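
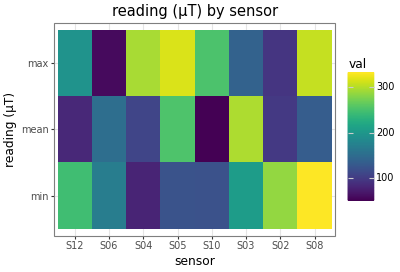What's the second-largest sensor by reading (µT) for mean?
S05

Top 3 for mean: S03 ≈ 300, S05 ≈ 250, S06 ≈ 150.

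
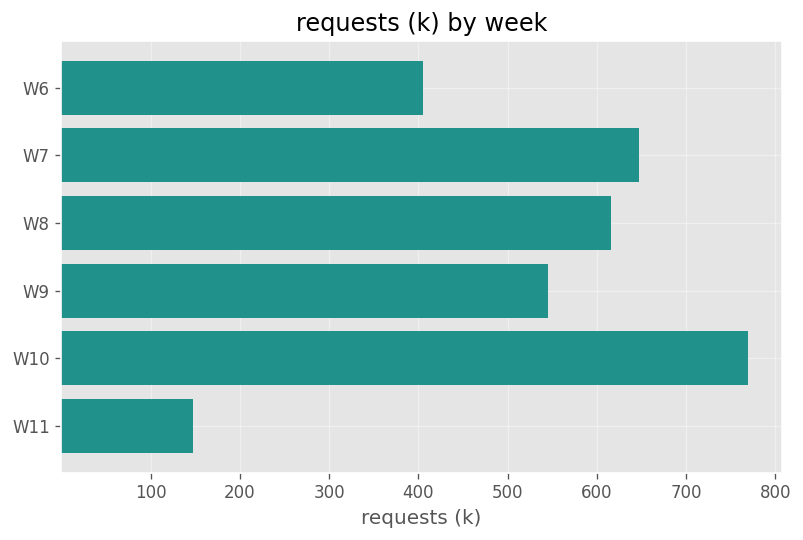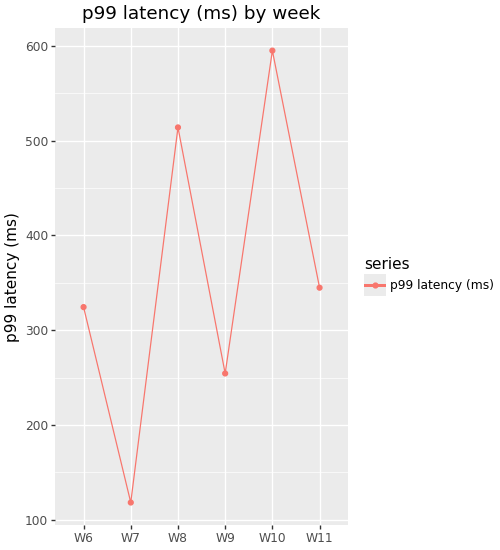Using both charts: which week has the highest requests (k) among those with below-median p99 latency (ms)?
W7

Chart 2 median p99 latency (ms) ≈ 300; below-median weeks: W6, W7, W9. Among those, W7 has the highest requests (k) (≈ 600).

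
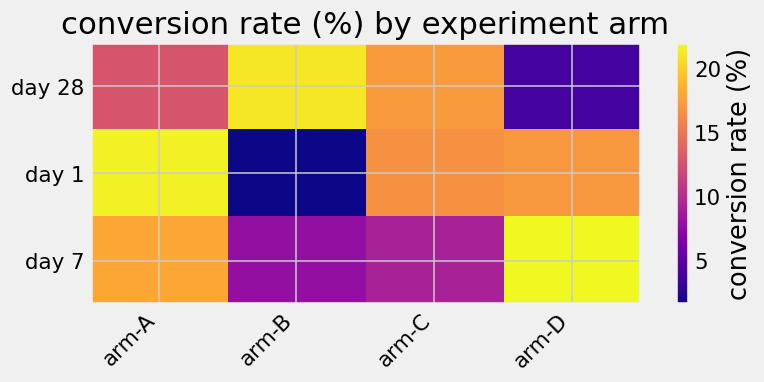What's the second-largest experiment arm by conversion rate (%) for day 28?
Top 3 for day 28: arm-B ≈ 22, arm-C ≈ 18, arm-A ≈ 12.

arm-C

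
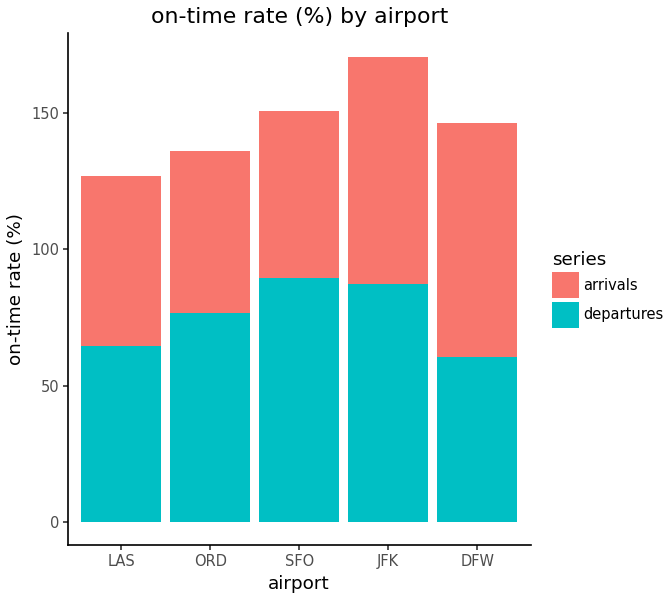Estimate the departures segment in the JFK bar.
departures top ≈ 80, bottom ≈ 0; segment ≈ 80.

≈ 80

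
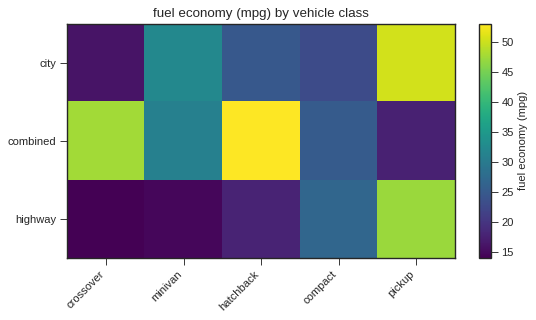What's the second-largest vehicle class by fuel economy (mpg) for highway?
Top 3 for highway: pickup ≈ 45, compact ≈ 25, hatchback ≈ 20.

compact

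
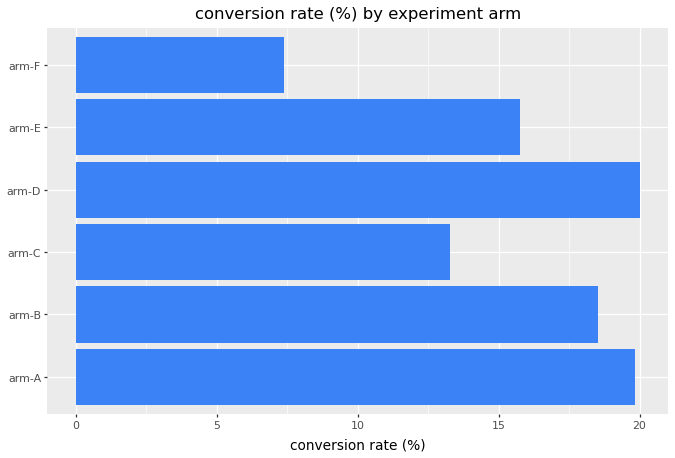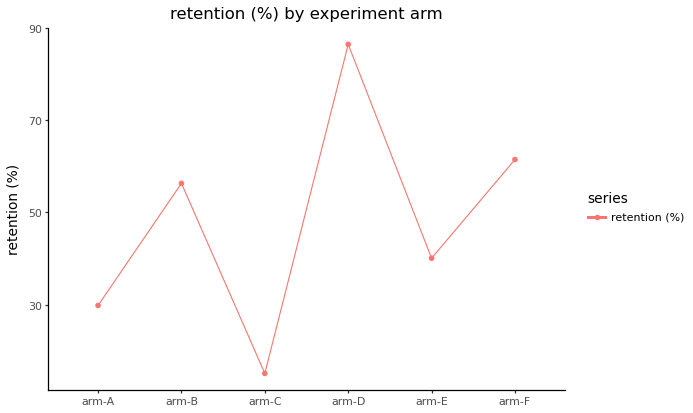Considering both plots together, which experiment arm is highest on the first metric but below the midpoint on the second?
arm-A

Chart 2 median retention (%) ≈ 50; below-median experiment arms: arm-A, arm-C, arm-E. Among those, arm-A has the highest conversion rate (%) (≈ 20).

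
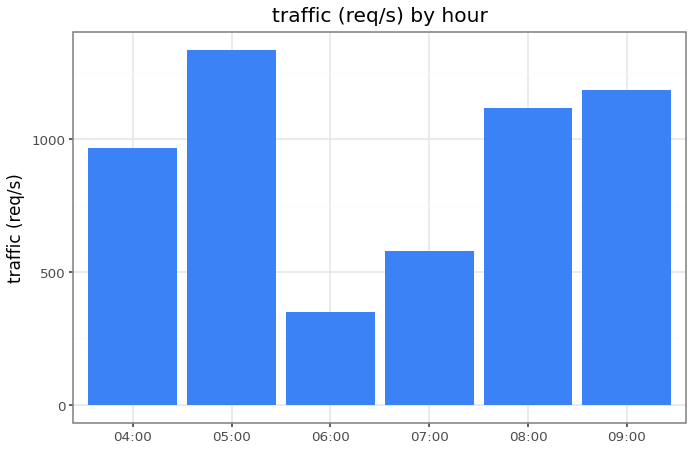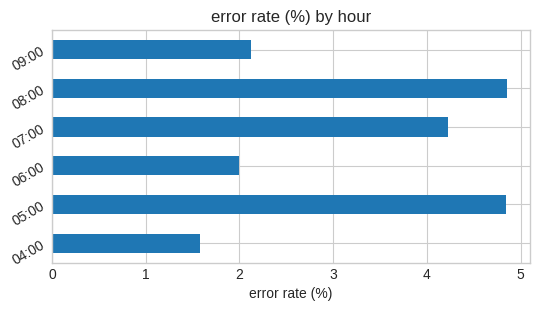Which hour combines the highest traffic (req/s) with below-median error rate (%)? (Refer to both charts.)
09:00

Chart 2 median error rate (%) ≈ 3; below-median hours: 04:00, 06:00, 09:00. Among those, 09:00 has the highest traffic (req/s) (≈ 1200).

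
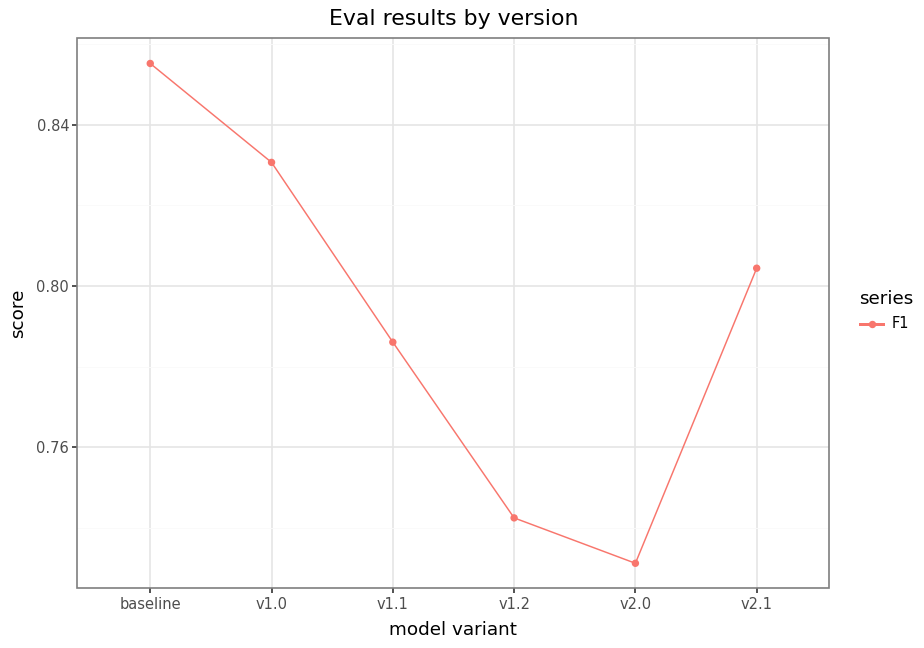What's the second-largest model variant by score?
Top 3: baseline ≈ 0.86, v1.0 ≈ 0.84, v2.1 ≈ 0.80.

v1.0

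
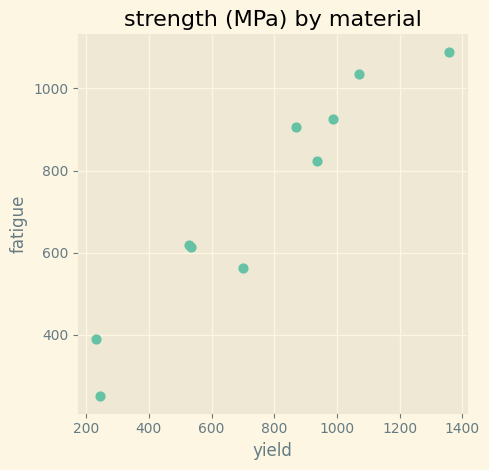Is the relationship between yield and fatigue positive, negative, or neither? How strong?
Points are positively correlated; strong (|r| ≈ 1.0).

positive, strong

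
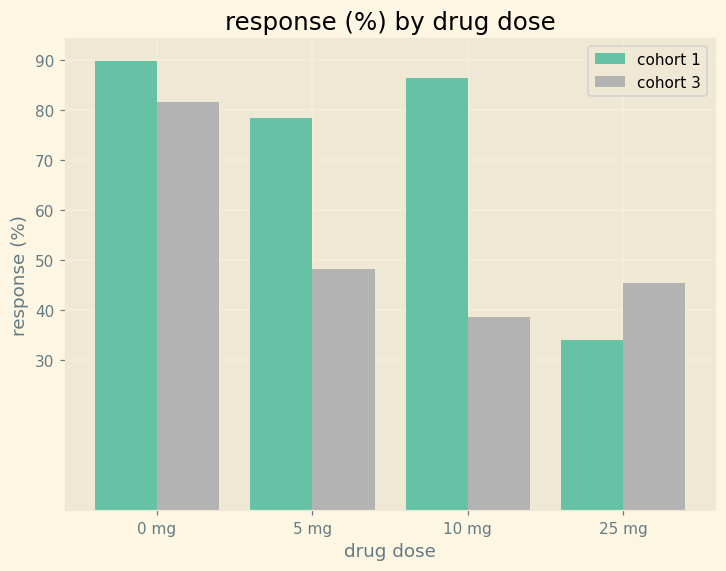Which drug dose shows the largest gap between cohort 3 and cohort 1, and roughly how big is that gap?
10 mg: cohort 3 ≈ 40, cohort 1 ≈ 90 → gap ≈ 50. Next-largest (5 mg) is only ≈ 30.

10 mg, ≈ 50 %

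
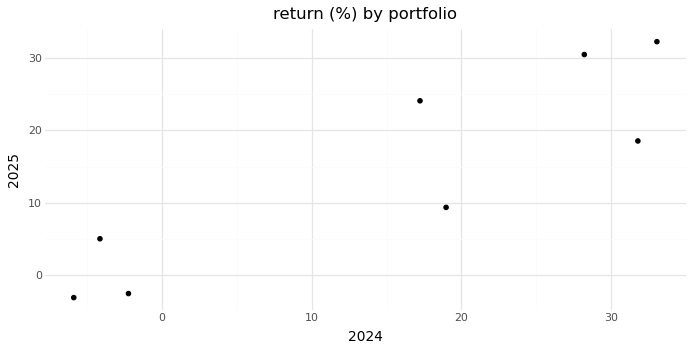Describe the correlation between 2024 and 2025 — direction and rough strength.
Points are positively correlated; strong (|r| ≈ 0.9).

positive, strong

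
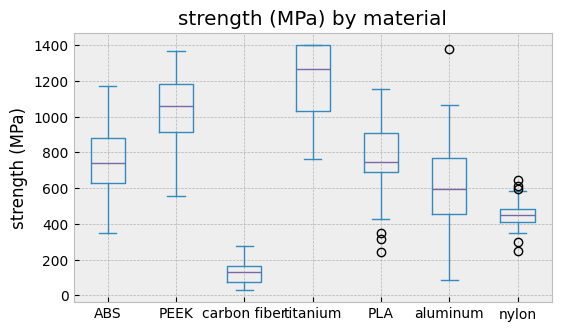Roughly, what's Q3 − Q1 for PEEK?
Q3 ≈ 1200, Q1 ≈ 900; IQR ≈ 300.

≈ 300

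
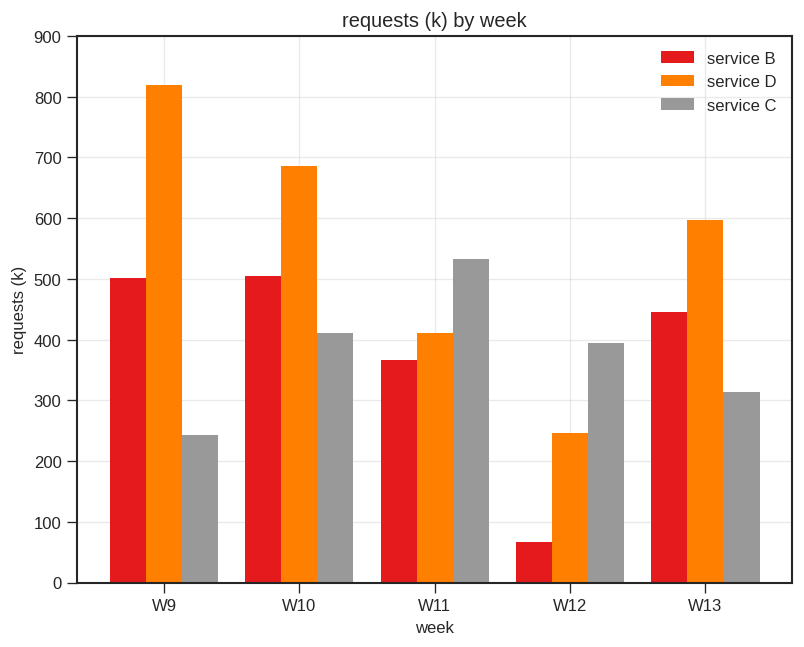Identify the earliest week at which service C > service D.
W11

W10: service C ≈ 400 vs service D ≈ 700 (not yet); W11: service C ≈ 500 vs service D ≈ 400 (first crossover).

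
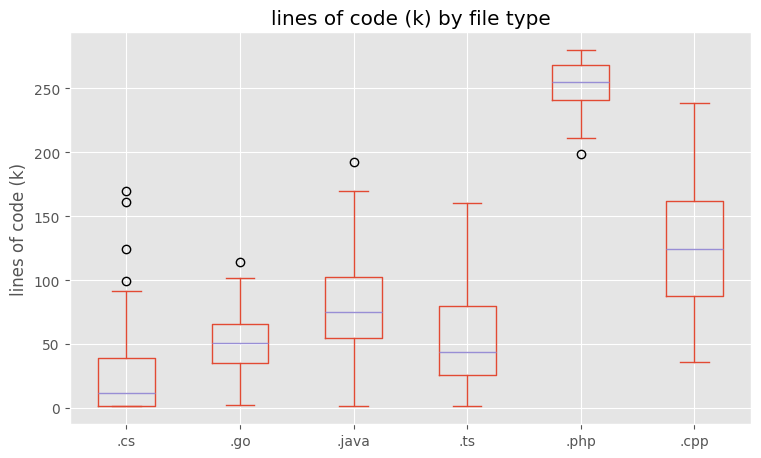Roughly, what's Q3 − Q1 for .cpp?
Q3 ≈ 160, Q1 ≈ 80; IQR ≈ 80.

≈ 80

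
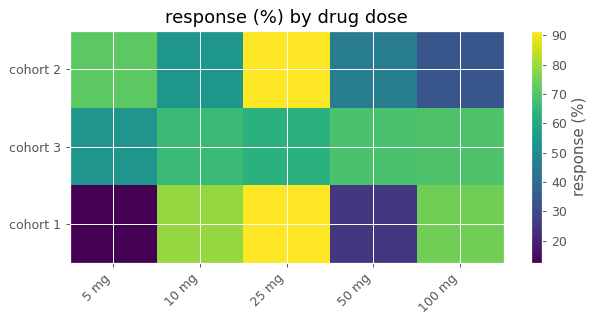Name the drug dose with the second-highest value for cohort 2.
Top 3 for cohort 2: 25 mg ≈ 90, 5 mg ≈ 70, 10 mg ≈ 50.

5 mg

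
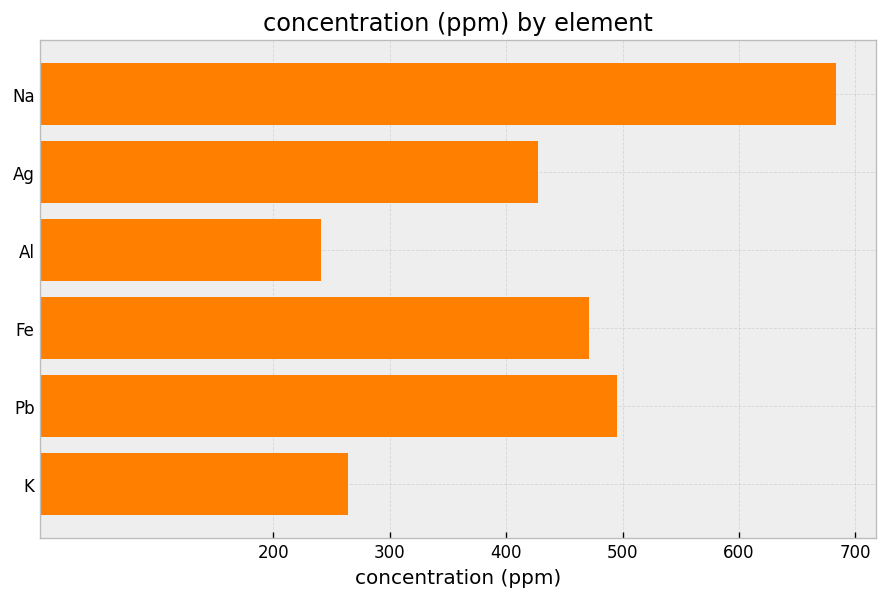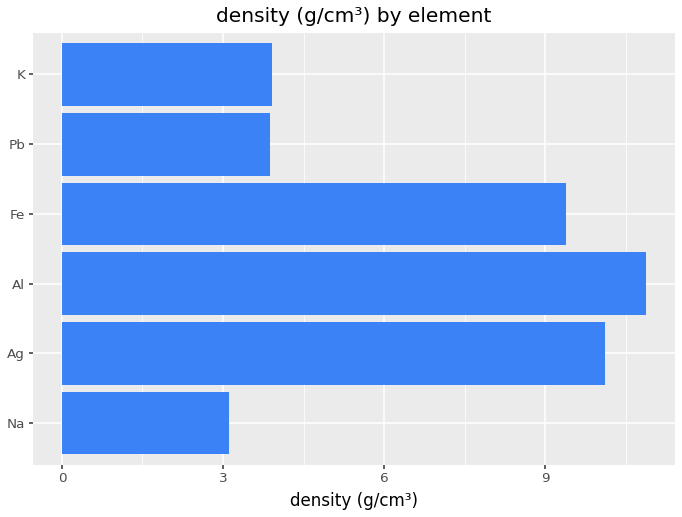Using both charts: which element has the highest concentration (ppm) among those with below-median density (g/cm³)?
Na

Chart 2 median density (g/cm³) ≈ 7; below-median elements: Na, Pb, K. Among those, Na has the highest concentration (ppm) (≈ 700).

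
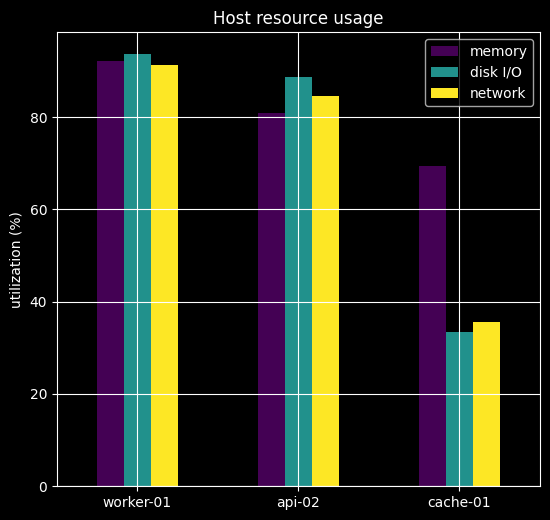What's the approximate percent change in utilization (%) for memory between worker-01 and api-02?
≈ -11.1%

worker-01 ≈ 90, api-02 ≈ 80; (80 − 90) / 90 ≈ -11.1%.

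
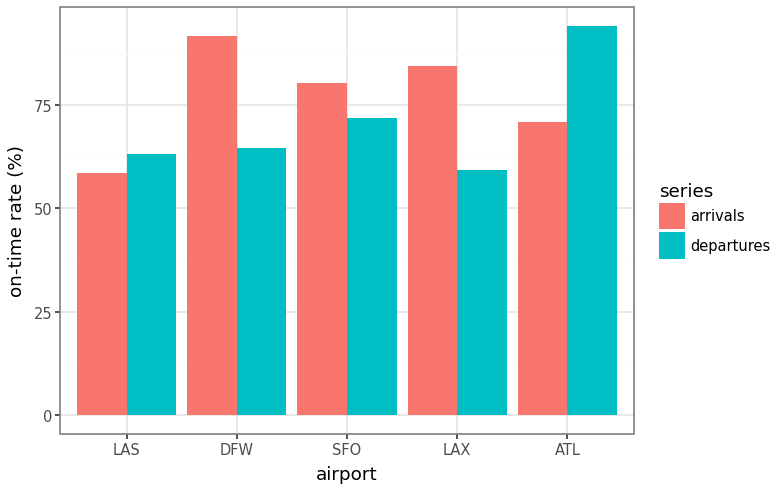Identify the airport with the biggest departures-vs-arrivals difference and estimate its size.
DFW, ≈ 30 %

DFW: departures ≈ 60, arrivals ≈ 90 → gap ≈ 30. Next-largest (LAX) is only ≈ 20.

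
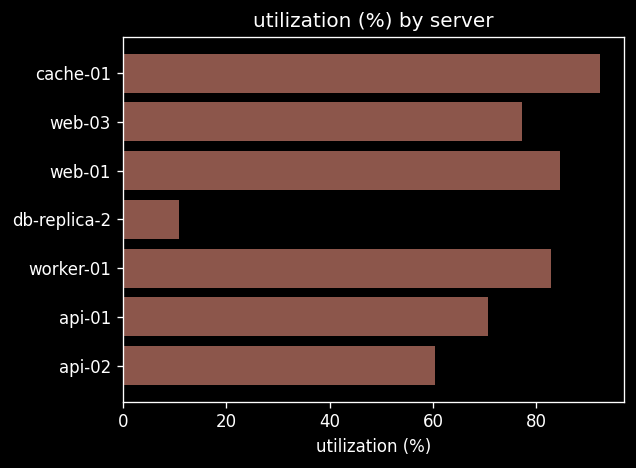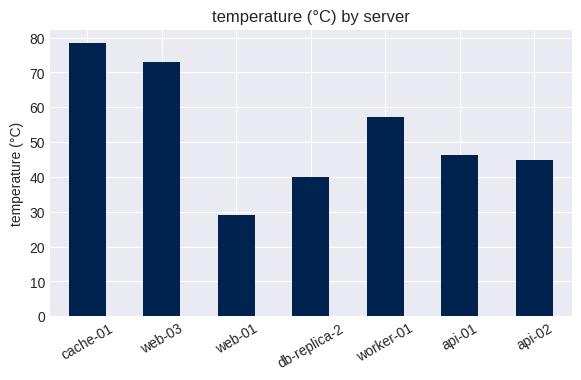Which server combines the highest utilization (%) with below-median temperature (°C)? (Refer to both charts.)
Chart 2 median temperature (°C) ≈ 50; below-median servers: web-01, db-replica-2, api-02. Among those, web-01 has the highest utilization (%) (≈ 80).

web-01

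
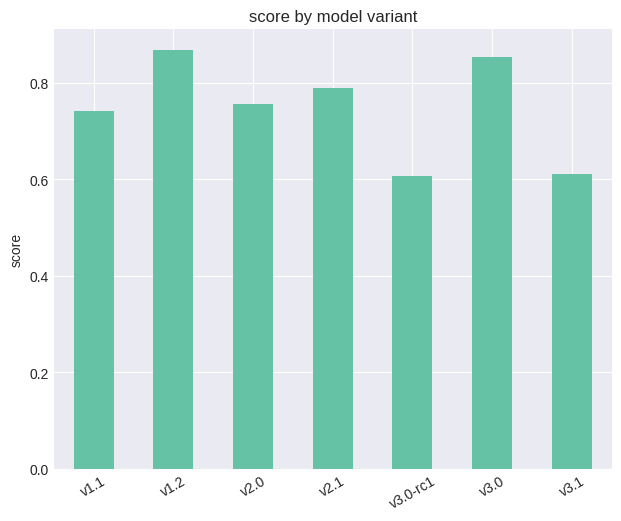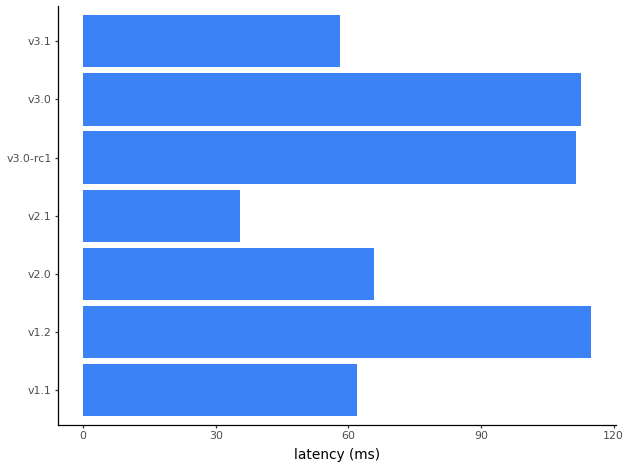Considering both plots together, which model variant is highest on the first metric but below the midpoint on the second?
Chart 2 median latency (ms) ≈ 60; below-median model variants: v1.1, v2.1, v3.1. Among those, v2.1 has the highest score (≈ 0.8).

v2.1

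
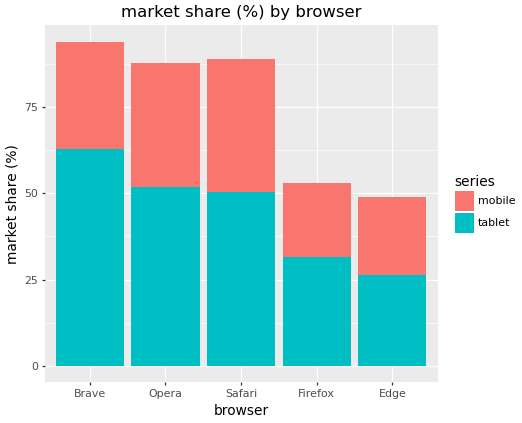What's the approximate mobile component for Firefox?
≈ 20

mobile top ≈ 50, bottom ≈ 30; segment ≈ 20.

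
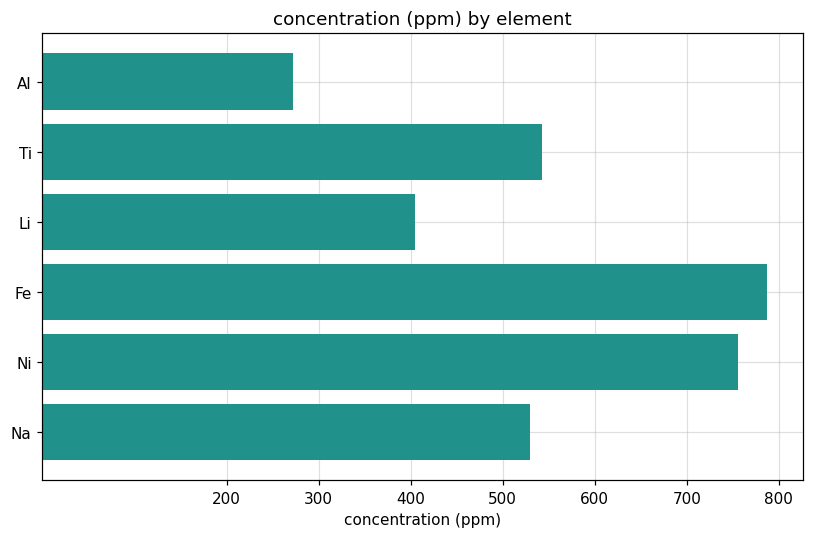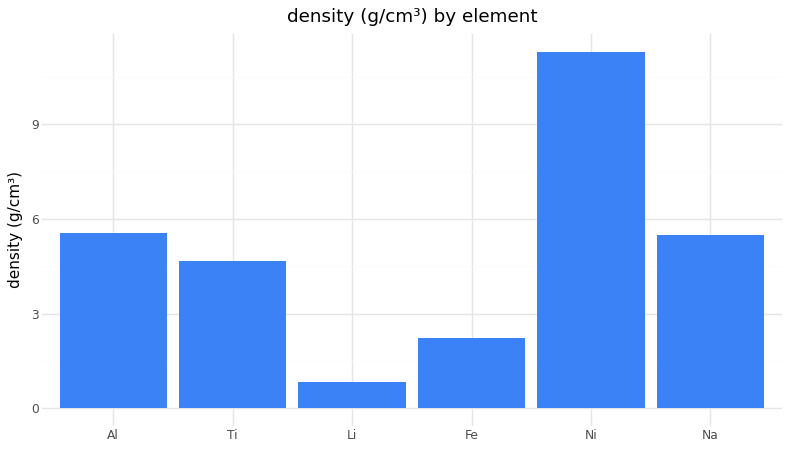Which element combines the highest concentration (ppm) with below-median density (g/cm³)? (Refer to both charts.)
Chart 2 median density (g/cm³) ≈ 6; below-median elements: Ti, Li, Fe. Among those, Fe has the highest concentration (ppm) (≈ 800).

Fe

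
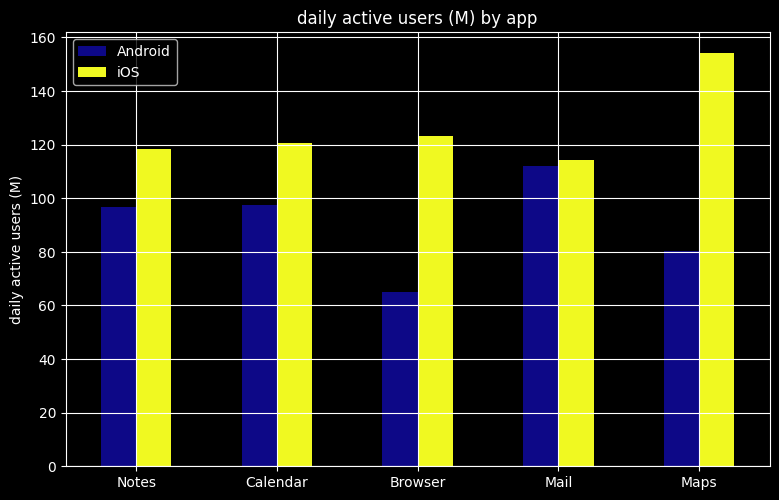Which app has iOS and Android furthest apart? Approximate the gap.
Maps: iOS ≈ 160, Android ≈ 80 → gap ≈ 80. Next-largest (Browser) is only ≈ 60.

Maps, ≈ 80 M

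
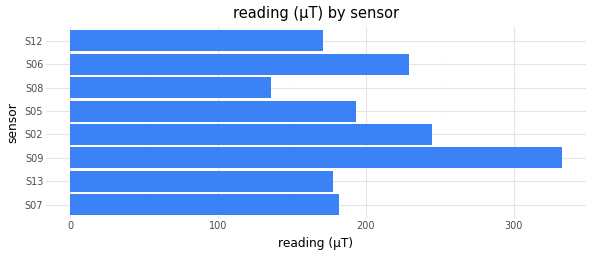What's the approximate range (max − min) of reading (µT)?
≈ 200

Max S09 ≈ 350, min S08 ≈ 150; range ≈ 200.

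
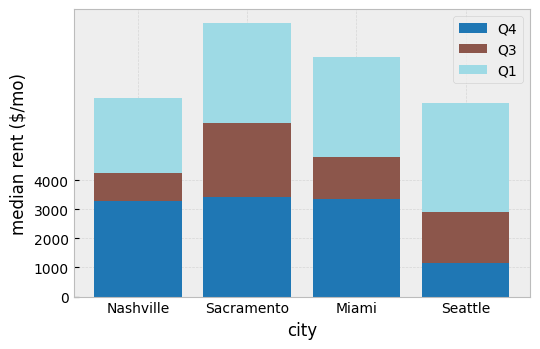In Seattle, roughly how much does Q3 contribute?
≈ 2000

Q3 top ≈ 3000, bottom ≈ 1000; segment ≈ 2000.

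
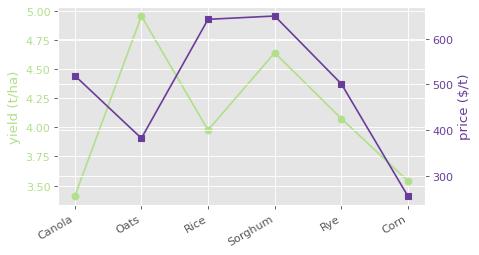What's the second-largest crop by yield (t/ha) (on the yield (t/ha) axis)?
Sorghum

Top 3 (on the yield (t/ha) axis): Oats ≈ 5.0, Sorghum ≈ 4.6, Rye ≈ 4.0.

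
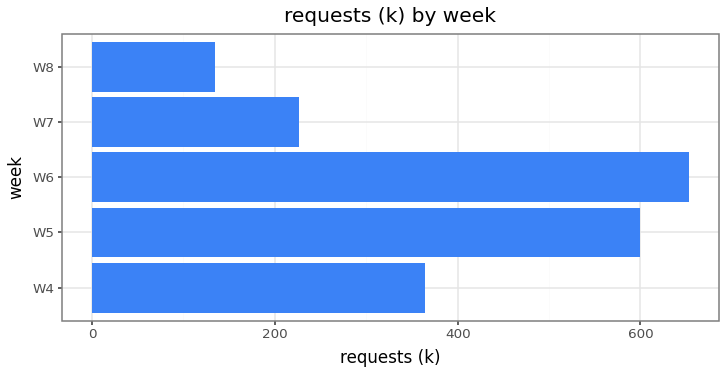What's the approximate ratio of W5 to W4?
W5 ≈ 600, W4 ≈ 400; 600/400 ≈ 1.5.

≈ 1.5×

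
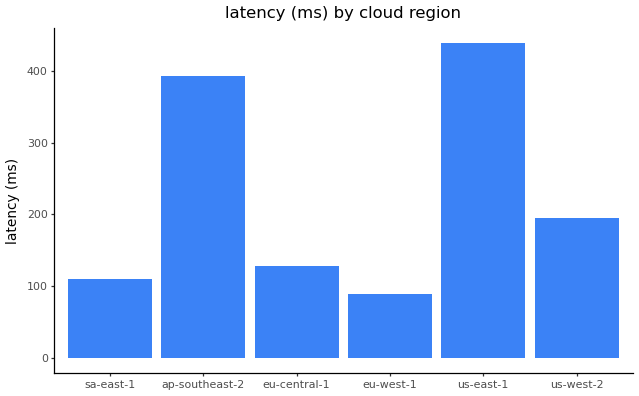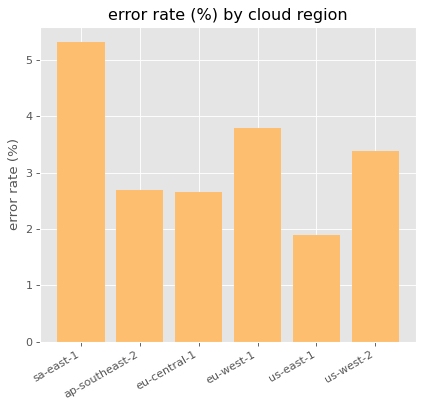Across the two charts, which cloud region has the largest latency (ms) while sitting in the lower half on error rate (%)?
Chart 2 median error rate (%) ≈ 3; below-median cloud regions: ap-southeast-2, eu-central-1, us-east-1. Among those, us-east-1 has the highest latency (ms) (≈ 450).

us-east-1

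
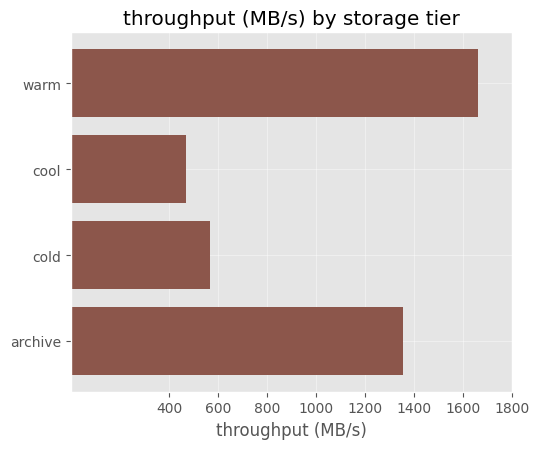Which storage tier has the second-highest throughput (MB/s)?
archive

Top 3: warm ≈ 1600, archive ≈ 1400, cold ≈ 600.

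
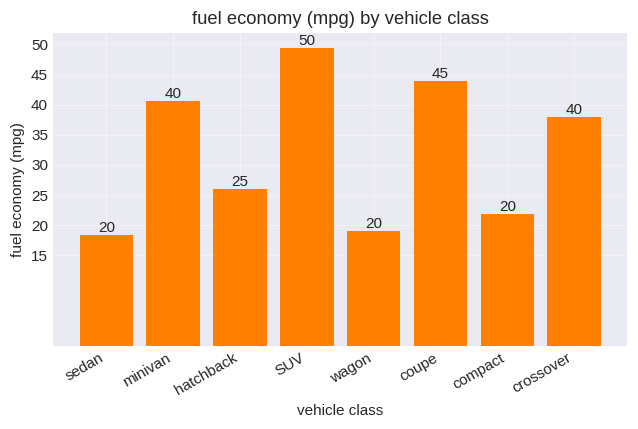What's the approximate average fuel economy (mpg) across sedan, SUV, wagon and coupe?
(20 + 50 + 20 + 45) / 4 ≈ 34.

≈ 34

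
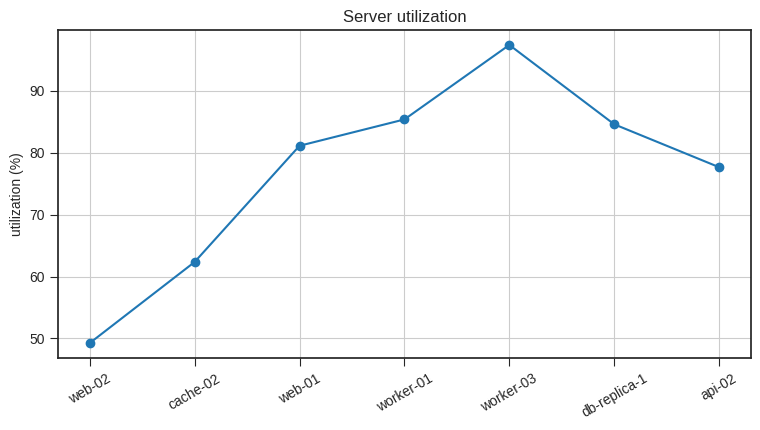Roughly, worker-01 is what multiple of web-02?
≈ 1.7×

worker-01 ≈ 85, web-02 ≈ 50; 85/50 ≈ 1.7.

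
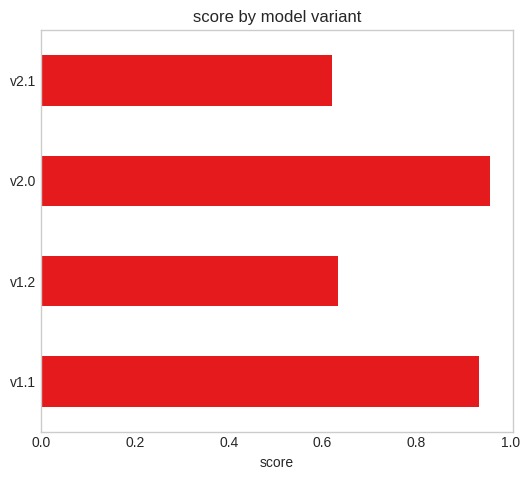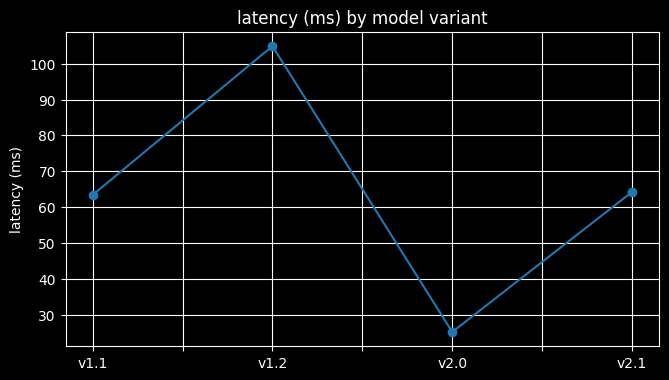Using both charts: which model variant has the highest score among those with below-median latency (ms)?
Chart 2 median latency (ms) ≈ 60; below-median model variants: v1.1, v2.0. Among those, v2.0 has the highest score (≈ 1).

v2.0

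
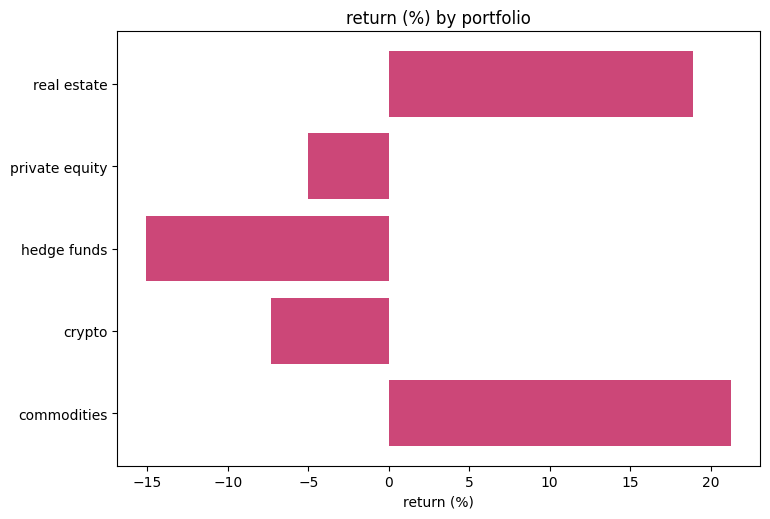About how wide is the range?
Max commodities ≈ 20, min hedge funds ≈ -15; range ≈ 35.

≈ 35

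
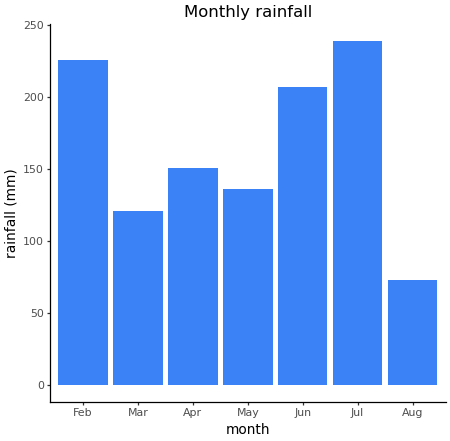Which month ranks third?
Top 4: Jul ≈ 240, Feb ≈ 220, Jun ≈ 200, Apr ≈ 160.

Jun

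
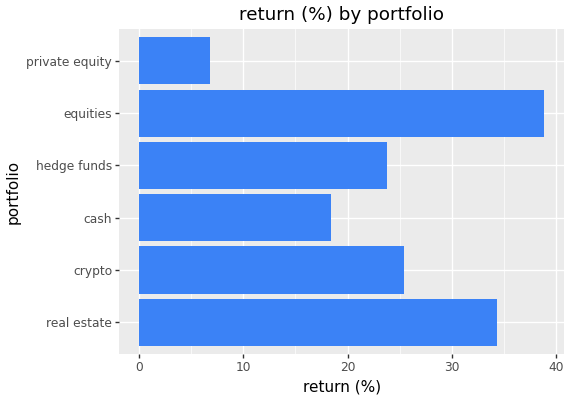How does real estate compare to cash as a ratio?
≈ 1.75×

real estate ≈ 35, cash ≈ 20; 35/20 ≈ 1.75.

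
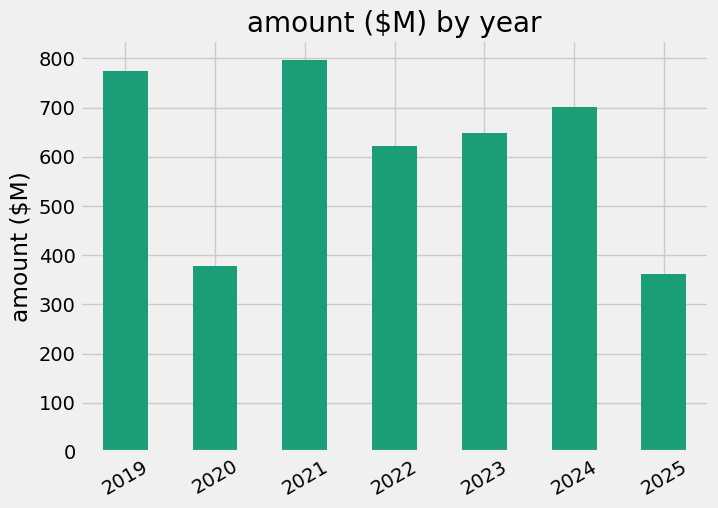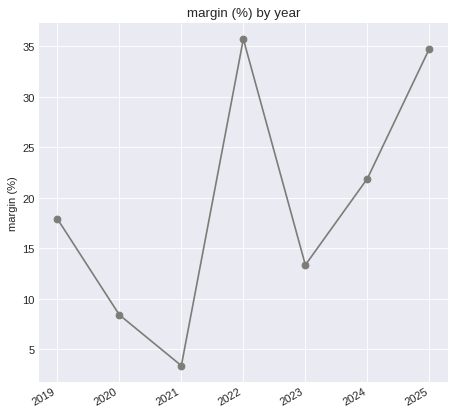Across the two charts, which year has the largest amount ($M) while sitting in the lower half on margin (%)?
2021

Chart 2 median margin (%) ≈ 20; below-median years: 2020, 2021, 2023. Among those, 2021 has the highest amount ($M) (≈ 800).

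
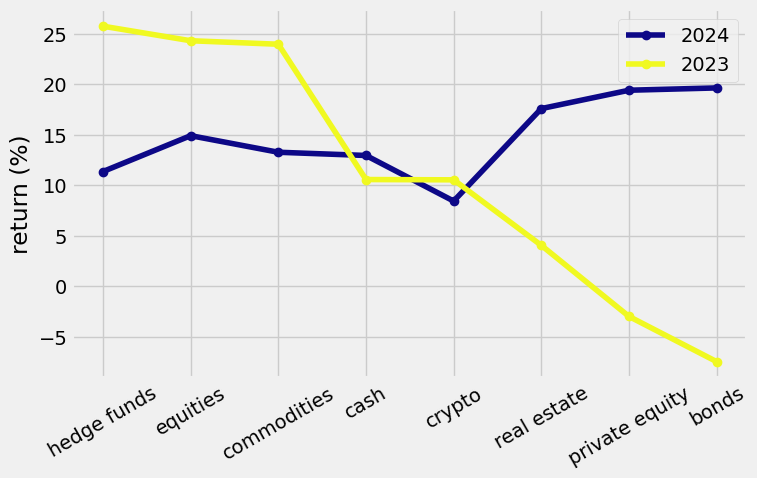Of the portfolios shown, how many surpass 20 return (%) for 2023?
Above 20: hedge funds, equities, commodities.

3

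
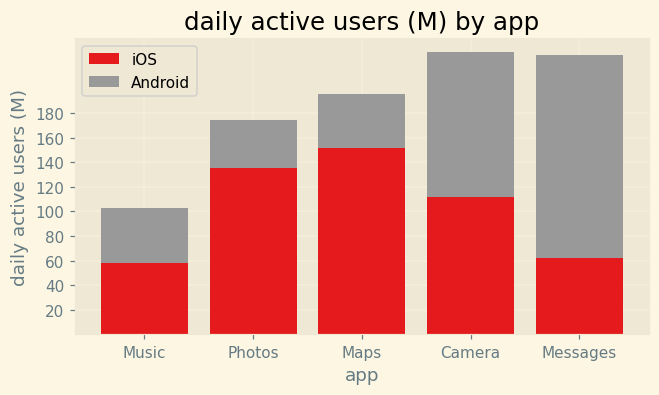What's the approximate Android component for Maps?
Android top ≈ 200, bottom ≈ 160; segment ≈ 40.

≈ 40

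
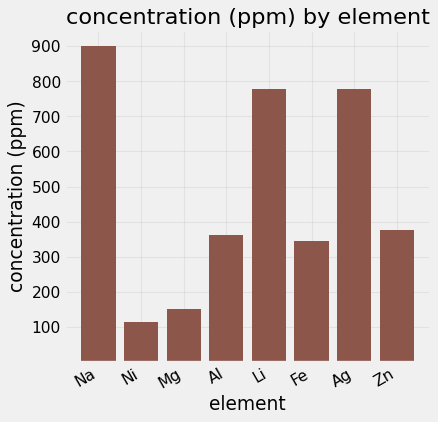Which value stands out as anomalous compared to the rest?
Na ≈ 900; the rest sit between ≈ 100 and ≈ 800.

Na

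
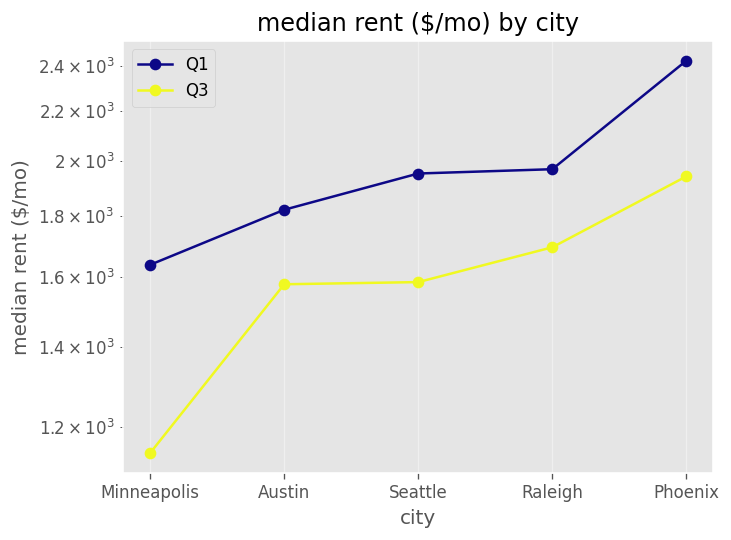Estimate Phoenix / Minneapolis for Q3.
≈ 1.67×

Phoenix ≈ 2000, Minneapolis ≈ 1200; 2000/1200 ≈ 1.67.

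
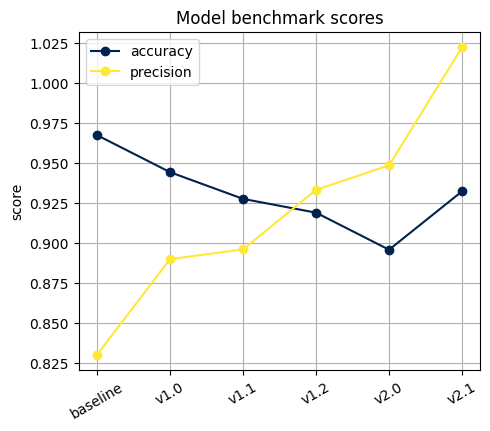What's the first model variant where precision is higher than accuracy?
v1.1: precision ≈ 0.90 vs accuracy ≈ 0.92 (not yet); v1.2: precision ≈ 0.94 vs accuracy ≈ 0.92 (first crossover).

v1.2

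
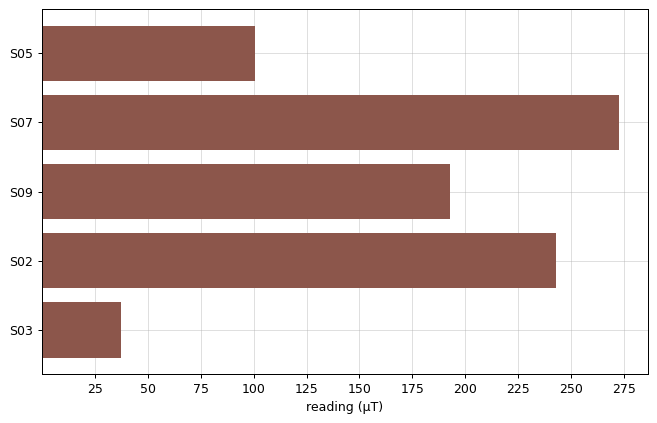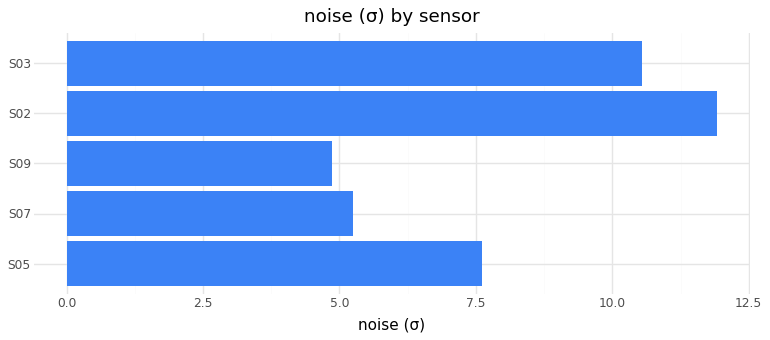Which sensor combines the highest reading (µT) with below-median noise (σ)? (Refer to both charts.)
Chart 2 median noise (σ) ≈ 8; below-median sensors: S07, S09. Among those, S07 has the highest reading (µT) (≈ 275).

S07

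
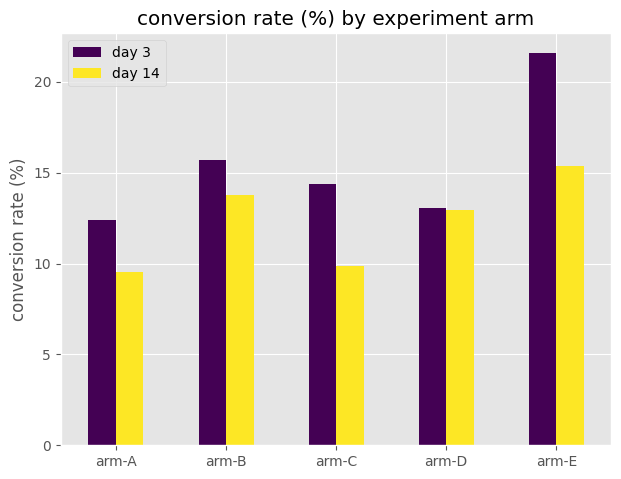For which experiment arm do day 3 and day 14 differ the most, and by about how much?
arm-E: day 3 ≈ 22, day 14 ≈ 16 → gap ≈ 6. Next-largest (arm-C) is only ≈ 4.

arm-E, ≈ 6 %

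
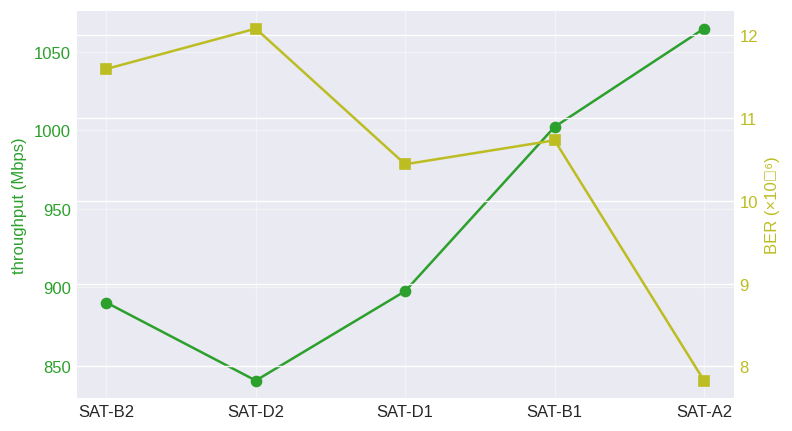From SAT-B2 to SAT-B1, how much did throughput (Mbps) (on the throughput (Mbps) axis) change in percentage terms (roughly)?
≈ +11.1%

SAT-B2 ≈ 900, SAT-B1 ≈ 1000; (1000 − 900) / 900 ≈ +11.1%.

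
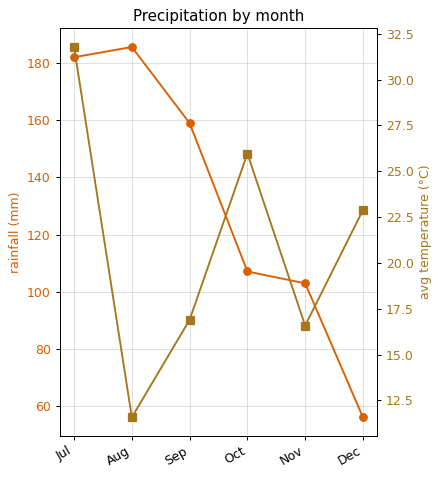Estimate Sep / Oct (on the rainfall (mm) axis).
≈ 1.6×

Sep ≈ 160, Oct ≈ 100; 160/100 ≈ 1.6.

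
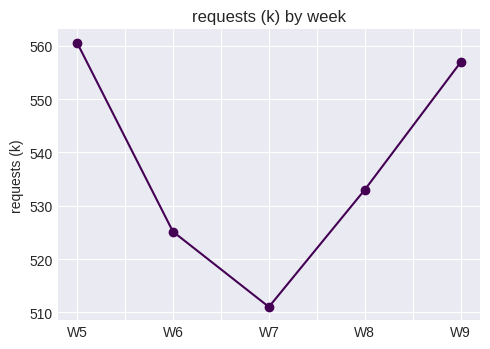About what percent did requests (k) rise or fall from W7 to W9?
≈ +8.8%

W7 ≈ 510, W9 ≈ 555; (555 − 510) / 510 ≈ +8.8%.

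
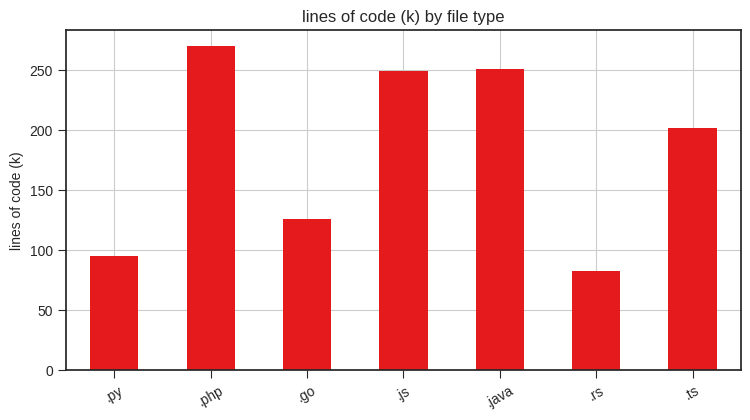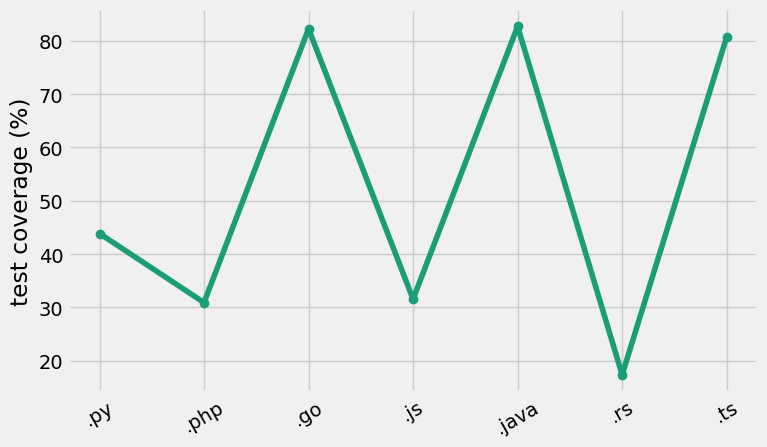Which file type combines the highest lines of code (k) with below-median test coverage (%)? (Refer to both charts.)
Chart 2 median test coverage (%) ≈ 40; below-median file types: .php, .js, .rs. Among those, .php has the highest lines of code (k) (≈ 275).

.php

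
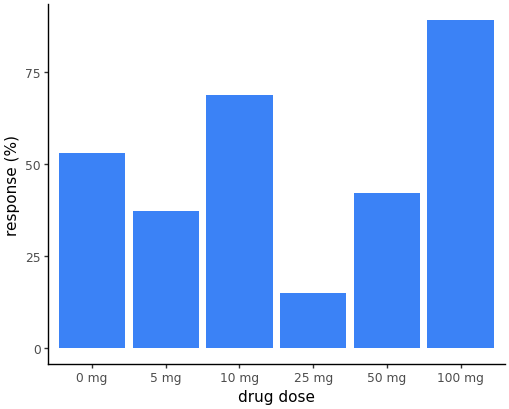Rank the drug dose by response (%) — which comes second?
Top 3: 100 mg ≈ 90, 10 mg ≈ 70, 0 mg ≈ 50.

10 mg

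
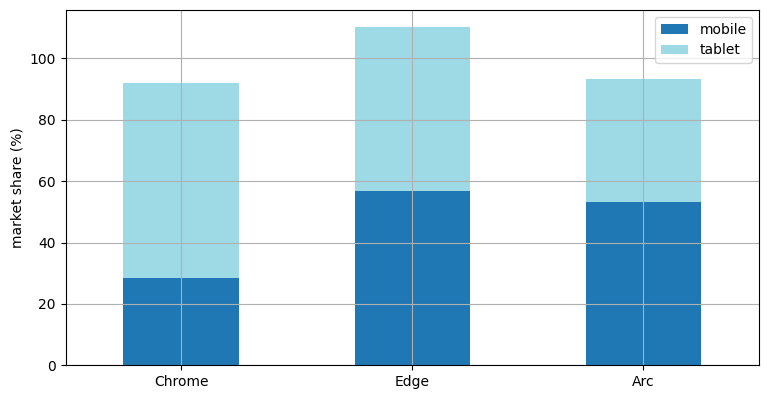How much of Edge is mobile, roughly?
mobile top ≈ 60, bottom ≈ 0; segment ≈ 60.

≈ 60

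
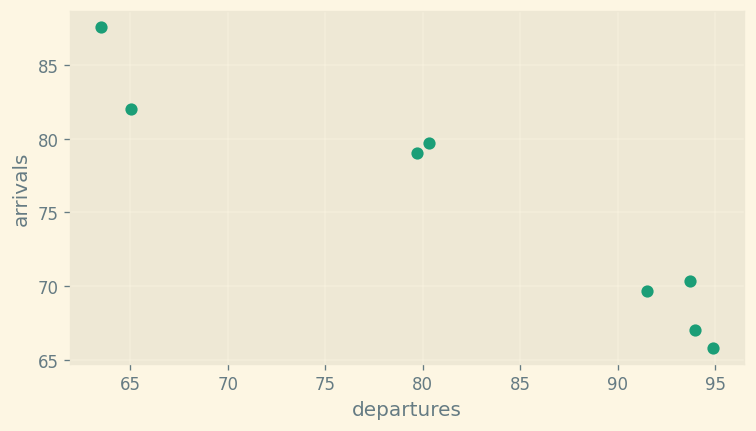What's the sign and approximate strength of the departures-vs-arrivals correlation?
negative, strong

Points are negatively correlated; strong (|r| ≈ 1.0).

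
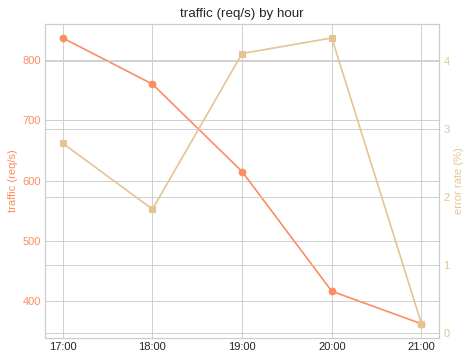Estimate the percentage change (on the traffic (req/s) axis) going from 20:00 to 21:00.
20:00 ≈ 400, 21:00 ≈ 350; (350 − 400) / 400 ≈ -12.5%.

≈ -12.5%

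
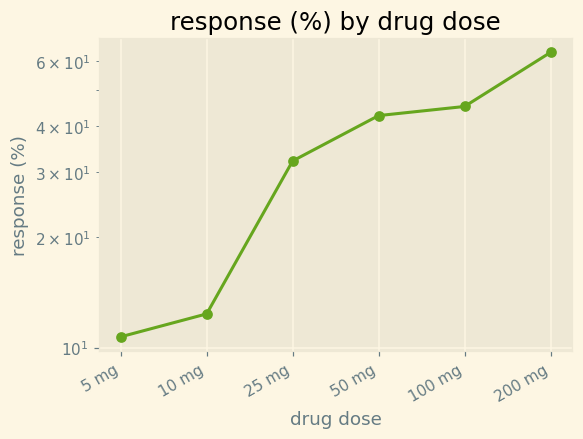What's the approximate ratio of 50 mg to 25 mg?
≈ 1.5×

50 mg ≈ 45, 25 mg ≈ 30; 45/30 ≈ 1.5.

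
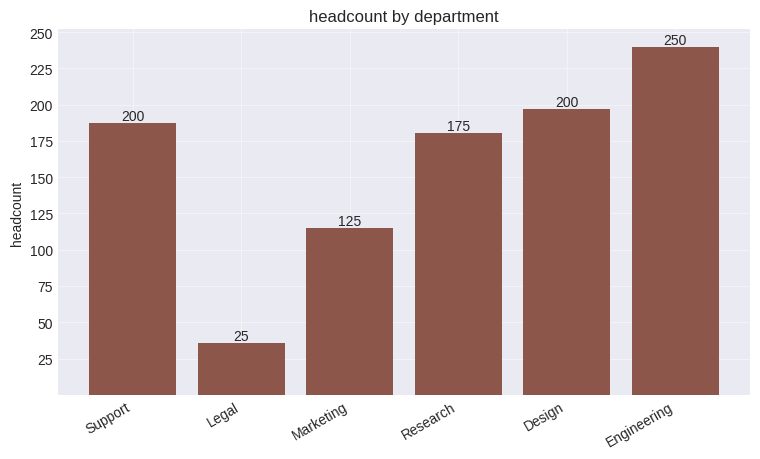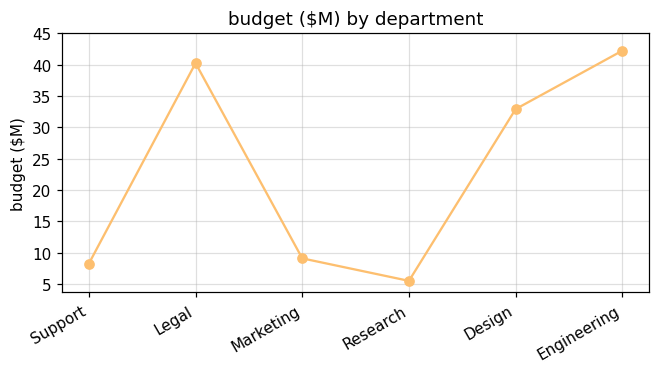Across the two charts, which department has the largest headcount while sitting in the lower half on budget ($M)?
Support

Chart 2 median budget ($M) ≈ 20; below-median departments: Support, Marketing, Research. Among those, Support has the highest headcount (≈ 200).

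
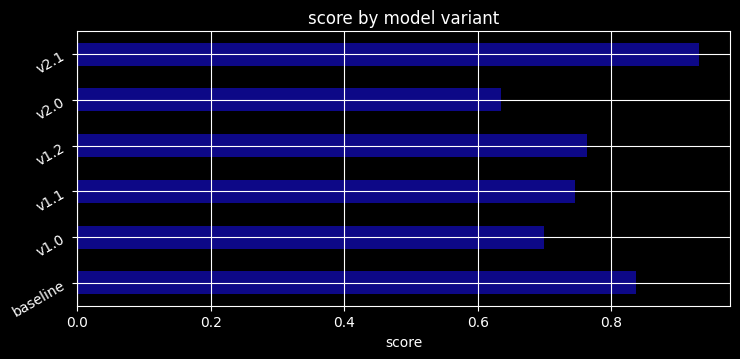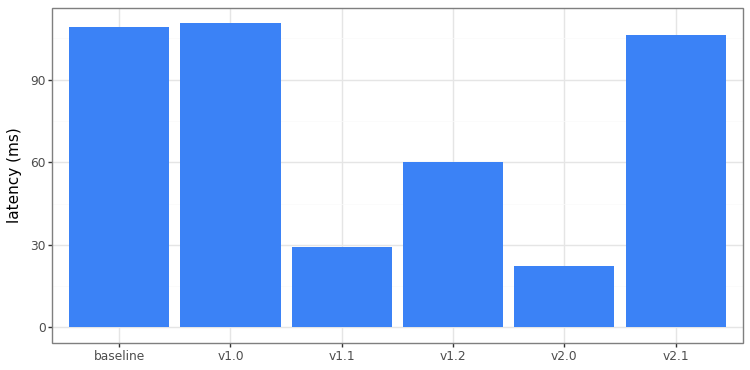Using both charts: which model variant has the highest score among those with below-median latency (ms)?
Chart 2 median latency (ms) ≈ 80; below-median model variants: v1.1, v1.2, v2.0. Among those, v1.2 has the highest score (≈ 0.8).

v1.2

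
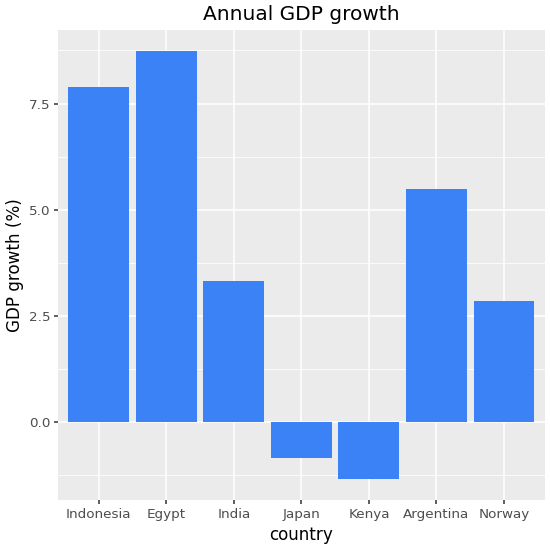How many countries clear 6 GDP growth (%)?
Above 6: Indonesia, Egypt.

2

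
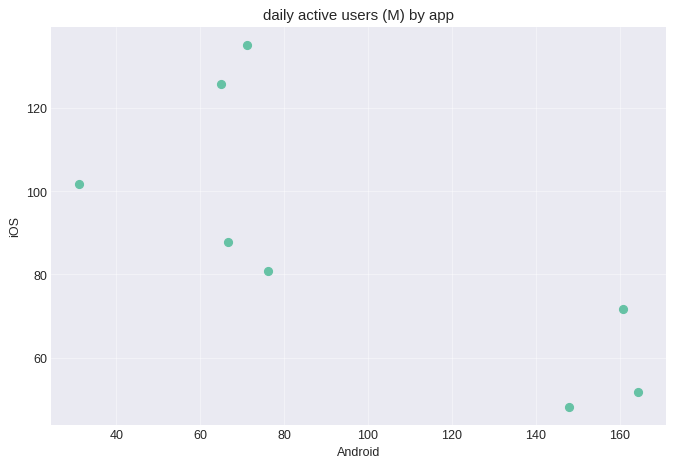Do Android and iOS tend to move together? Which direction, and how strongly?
Points are negatively correlated; strong (|r| ≈ 0.8).

negative, strong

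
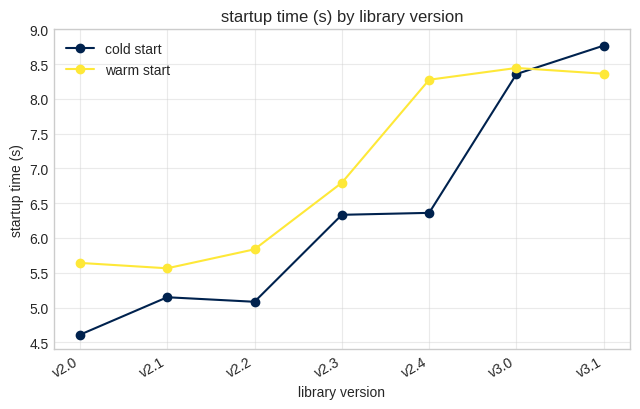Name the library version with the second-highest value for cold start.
v3.0

Top 3 for cold start: v3.1 ≈ 9.0, v3.0 ≈ 8.5, v2.4 ≈ 6.5.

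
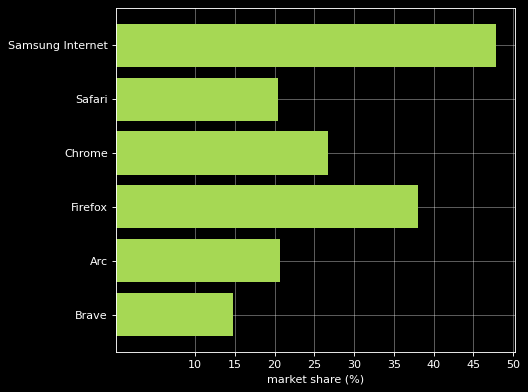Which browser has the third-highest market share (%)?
Top 4: Samsung Internet ≈ 50, Firefox ≈ 40, Chrome ≈ 25, Arc ≈ 20.

Chrome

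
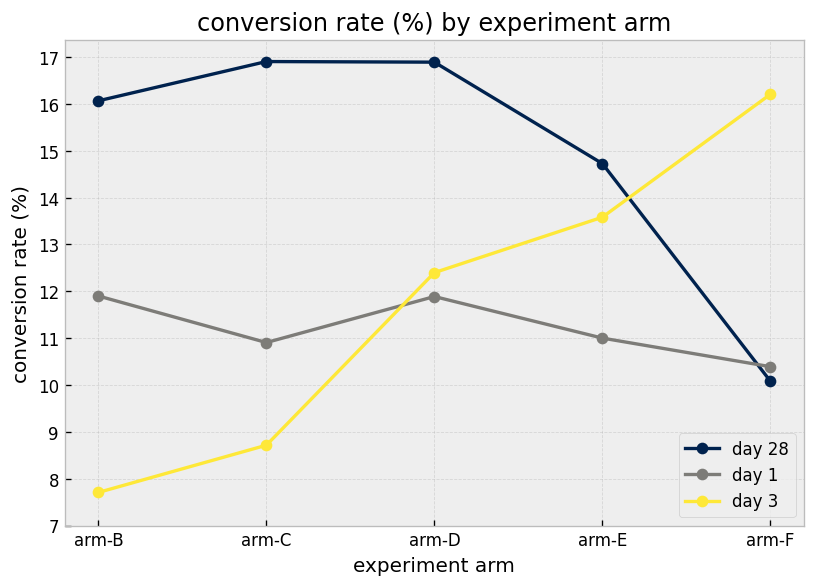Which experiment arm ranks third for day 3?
Top 4 for day 3: arm-F ≈ 16, arm-E ≈ 14, arm-D ≈ 12, arm-C ≈ 9.

arm-D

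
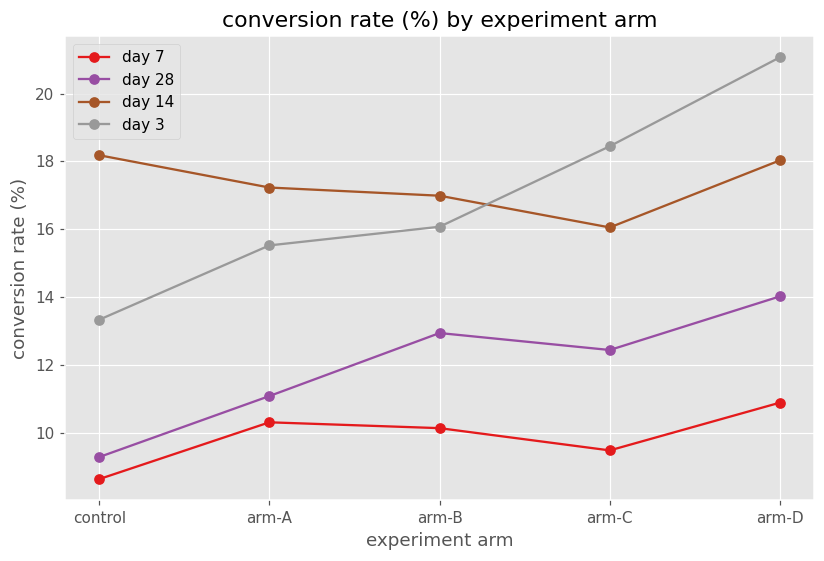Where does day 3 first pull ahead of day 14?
arm-B: day 3 ≈ 16 vs day 14 ≈ 16 (not yet); arm-C: day 3 ≈ 18 vs day 14 ≈ 16 (first crossover).

arm-C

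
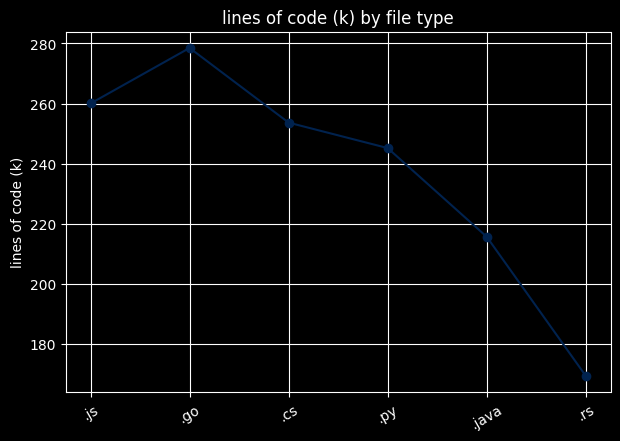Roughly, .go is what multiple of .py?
≈ 1.12×

.go ≈ 280, .py ≈ 250; 280/250 ≈ 1.12.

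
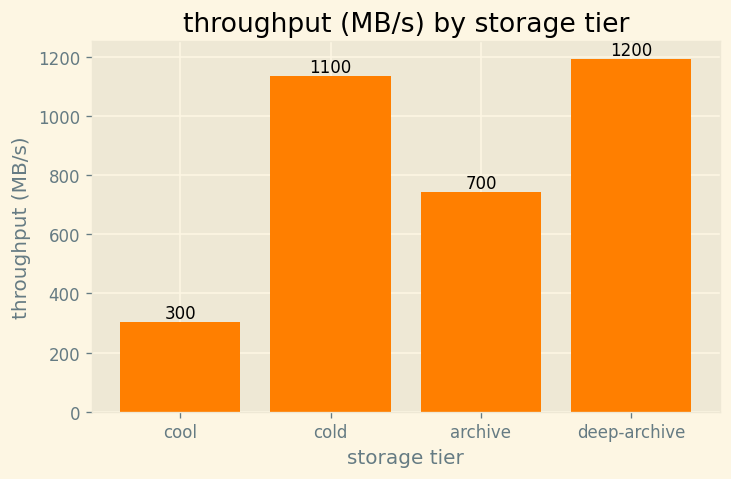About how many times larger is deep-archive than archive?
≈ 1.71×

deep-archive ≈ 1200, archive ≈ 700; 1200/700 ≈ 1.71.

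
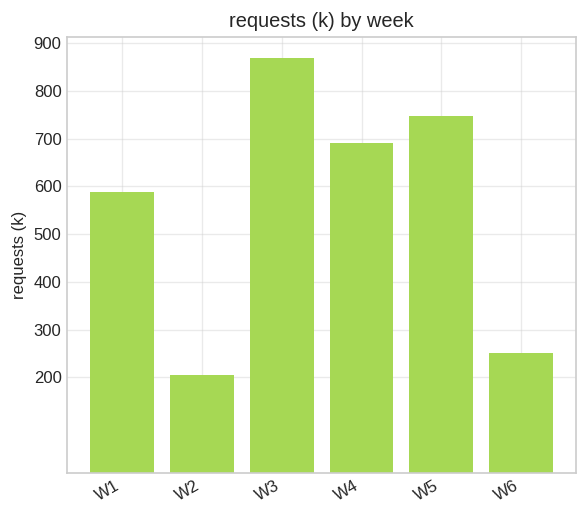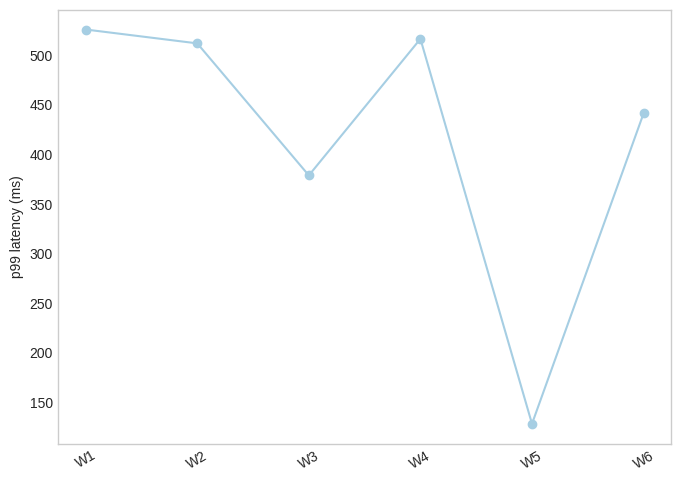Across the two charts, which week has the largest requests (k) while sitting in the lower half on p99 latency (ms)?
W3

Chart 2 median p99 latency (ms) ≈ 500; below-median weeks: W3, W5, W6. Among those, W3 has the highest requests (k) (≈ 900).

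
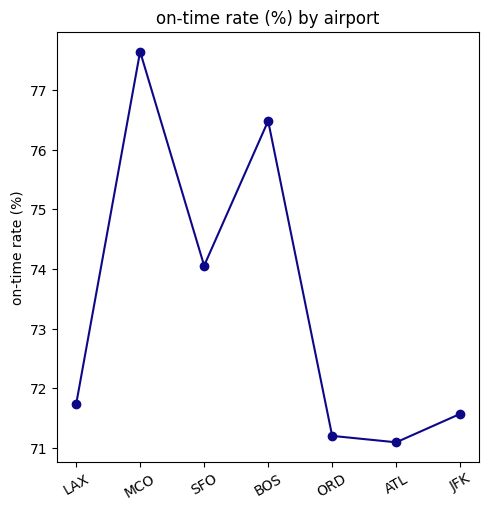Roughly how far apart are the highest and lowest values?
≈ 7

Max MCO ≈ 78, min ATL ≈ 71; range ≈ 7.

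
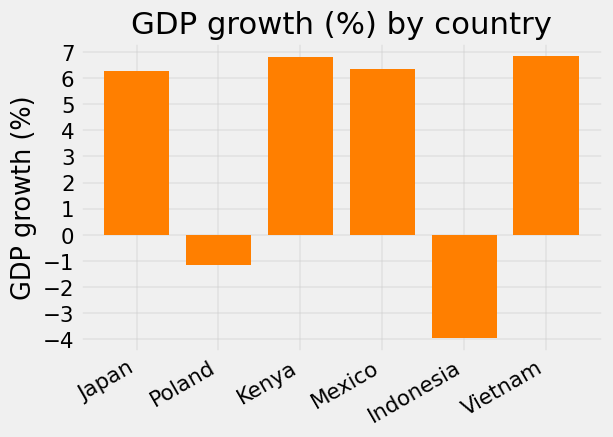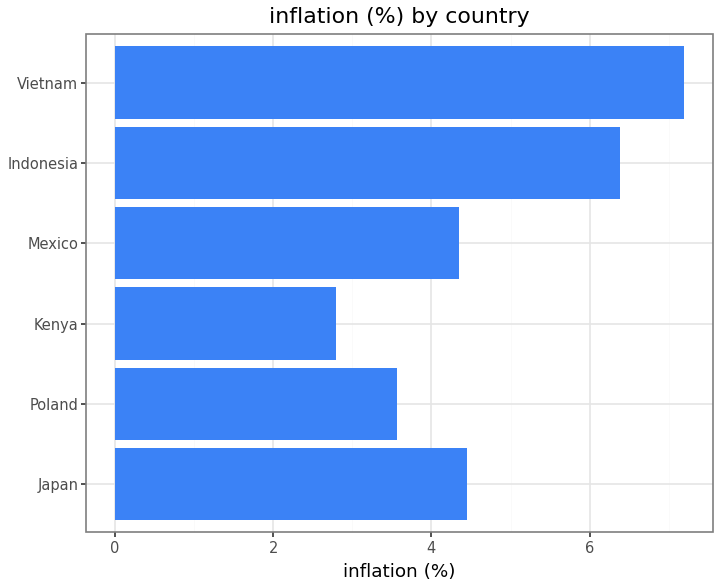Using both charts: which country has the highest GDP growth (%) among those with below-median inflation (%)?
Chart 2 median inflation (%) ≈ 4; below-median countries: Poland, Kenya, Mexico. Among those, Kenya has the highest GDP growth (%) (≈ 7).

Kenya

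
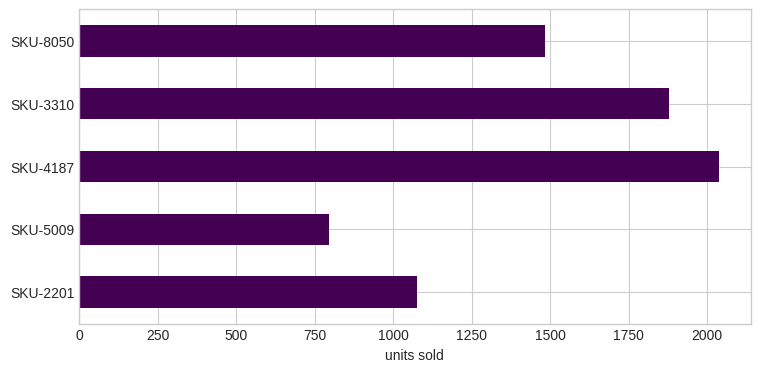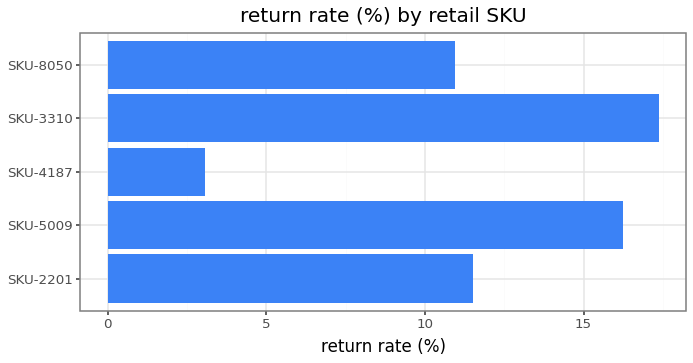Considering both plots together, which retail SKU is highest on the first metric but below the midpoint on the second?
SKU-4187

Chart 2 median return rate (%) ≈ 12; below-median retail SKUs: SKU-4187, SKU-8050. Among those, SKU-4187 has the highest units sold (≈ 2000).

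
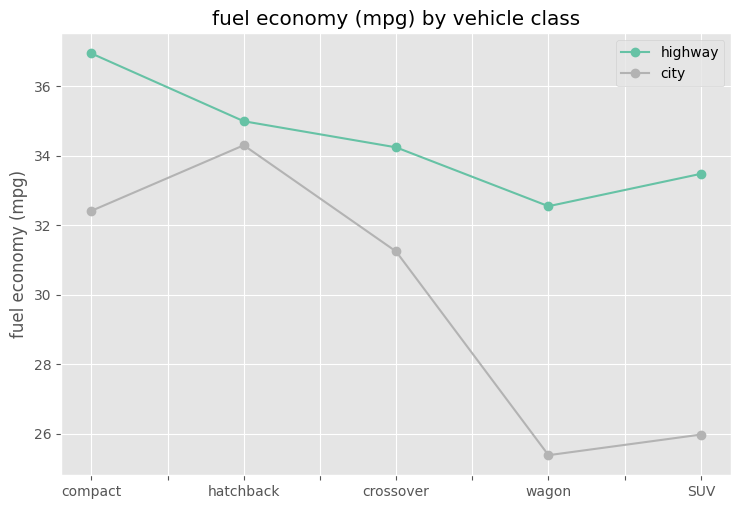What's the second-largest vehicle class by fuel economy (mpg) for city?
compact

Top 3 for city: hatchback ≈ 34, compact ≈ 32, crossover ≈ 31.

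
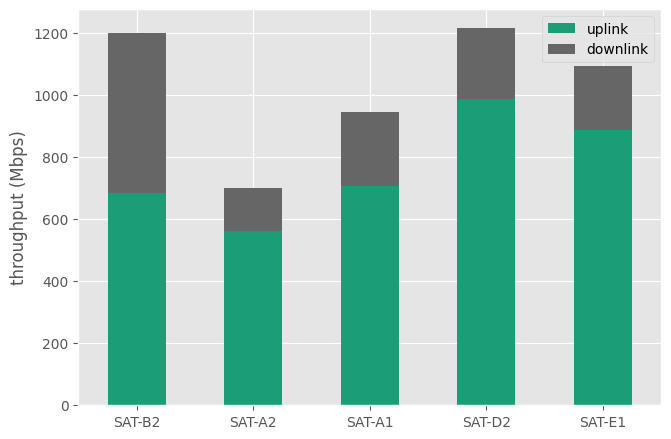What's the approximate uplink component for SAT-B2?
≈ 600

uplink top ≈ 600, bottom ≈ 0; segment ≈ 600.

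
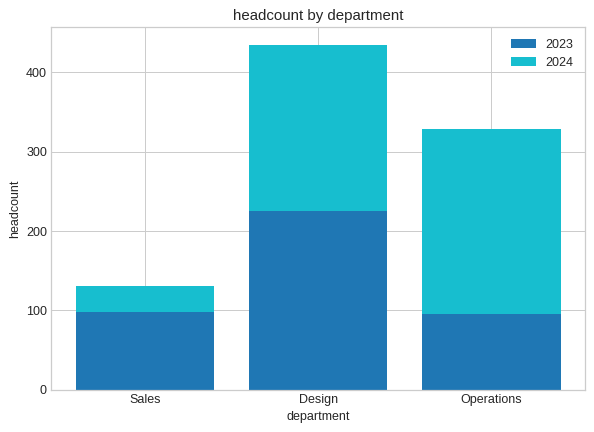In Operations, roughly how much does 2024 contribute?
≈ 250

2024 top ≈ 350, bottom ≈ 100; segment ≈ 250.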